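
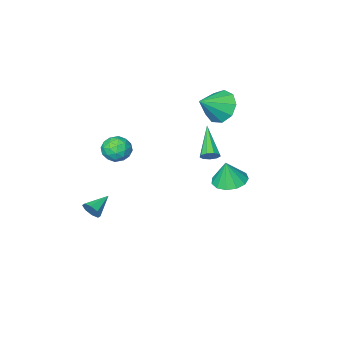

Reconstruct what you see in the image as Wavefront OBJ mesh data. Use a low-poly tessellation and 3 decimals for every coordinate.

v 0.481 -0.994 0.378
v 0.909 -0.964 1.052
v 1.311 -1.856 -0.112
v 1.739 -1.826 0.562
v 1.012 -2.158 0.565
v 0.499 -1.625 0.867
v 1.721 -1.195 0.073
v 1.208 -0.662 0.375
v 1.676 -1.089 0.863
v 1.237 -1.684 1.167
v 0.983 -1.136 -0.227
v 0.544 -1.731 0.077
v 0.622 -0.903 0.758
v 1.598 -1.917 0.182
v 1.17 -2.111 0.184
v 1.422 -2.094 0.58
v 0.381 -1.292 0.649
v 0.633 -1.274 1.046
v 0.693 -1.976 0.759
v 1.587 -1.546 -0.106
v 1.839 -1.528 0.291
v 0.798 -0.726 0.36
v 1.05 -0.709 0.756
v 1.527 -0.844 0.181
v 1.324 -0.959 1.043
v 1.812 -1.466 0.755
v 1.802 -1.095 0.468
v 1.5 -0.782 0.646
v 1.067 -1.309 1.222
v 1.554 -1.816 0.934
v 1.127 -2.01 0.936
v 0.825 -1.697 1.114
v 1.517 -1.382 1.111
v 0.666 -1.004 0.006
v 1.153 -1.511 -0.282
v 1.395 -1.123 -0.174
v 1.093 -0.81 0.004
v 0.408 -1.354 0.185
v 0.896 -1.861 -0.103
v 0.72 -2.038 0.294
v 0.418 -1.725 0.472
v 0.703 -1.438 -0.171
v -3.08 0.318 -0.6
v -2.778 0.464 -0.216
v -3.84 -1.098 0.54
v -3.08 0.638 -0.203
v -3.382 0.661 -0.375
v -3.543 0.524 -0.653
v -3.487 0.29 -0.906
v -3.24 0.069 -1.015
v -2.918 -0.035 -0.931
v -2.672 0.025 -0.691
v -2.616 0.222 -0.409
v -4.575 -1.037 1.69
v -4.017 -0.957 0.828
v -3.285 -0.983 2.53
v -4.195 -0.316 1.061
v -4.551 -0.012 1.588
v -4.918 -0.188 2.163
v -5.124 -0.761 2.517
v -5.074 -1.463 2.484
v -4.79 -1.966 2.08
v -4.405 -2.034 1.493
v -4.1 -1.635 0.999
v 2.604 -1.367 -3.349
v 2.848 -1.572 -2.876
v 1.476 -1.653 -2.891
v 2.753 -1.147 -2.845
v 2.571 -0.851 -3.109
v 2.408 -0.858 -3.514
v 2.36 -1.163 -3.822
v 2.455 -1.588 -3.853
v 2.637 -1.884 -3.589
v 2.8 -1.877 -3.184
v -3.162 1.879 -1.417
v -2.523 2.498 -1.548
v -2.898 1.881 -0.123
v -2.952 2.753 -1.461
v -3.449 2.731 -1.359
v -3.854 2.438 -1.276
v -4.04 1.967 -1.237
v -3.947 1.469 -1.255
v -3.605 1.101 -1.325
v -3.123 0.98 -1.423
v -2.653 1.144 -1.52
v -2.345 1.542 -1.584
v -2.296 2.047 -1.594
f 1 38 17
f 38 12 41
f 17 41 6
f 38 41 17
f 1 17 13
f 17 6 18
f 13 18 2
f 17 18 13
f 1 13 22
f 13 2 23
f 22 23 8
f 13 23 22
f 1 22 34
f 22 8 37
f 34 37 11
f 22 37 34
f 1 34 38
f 34 11 42
f 38 42 12
f 34 42 38
f 2 18 29
f 18 6 32
f 29 32 10
f 18 32 29
f 6 41 19
f 41 12 40
f 19 40 5
f 41 40 19
f 12 42 39
f 42 11 35
f 39 35 3
f 42 35 39
f 11 37 36
f 37 8 24
f 36 24 7
f 37 24 36
f 8 23 28
f 23 2 25
f 28 25 9
f 23 25 28
f 4 30 16
f 30 10 31
f 16 31 5
f 30 31 16
f 4 16 14
f 16 5 15
f 14 15 3
f 16 15 14
f 4 14 21
f 14 3 20
f 21 20 7
f 14 20 21
f 4 21 26
f 21 7 27
f 26 27 9
f 21 27 26
f 4 26 30
f 26 9 33
f 30 33 10
f 26 33 30
f 5 31 19
f 31 10 32
f 19 32 6
f 31 32 19
f 3 15 39
f 15 5 40
f 39 40 12
f 15 40 39
f 7 20 36
f 20 3 35
f 36 35 11
f 20 35 36
f 9 27 28
f 27 7 24
f 28 24 8
f 27 24 28
f 10 33 29
f 33 9 25
f 29 25 2
f 33 25 29
f 44 43 46
f 44 46 45
f 46 43 47
f 46 47 45
f 47 43 48
f 47 48 45
f 48 43 49
f 48 49 45
f 49 43 50
f 49 50 45
f 50 43 51
f 50 51 45
f 51 43 52
f 51 52 45
f 52 43 53
f 52 53 45
f 53 43 44
f 53 44 45
f 55 54 57
f 55 57 56
f 57 54 58
f 57 58 56
f 58 54 59
f 58 59 56
f 59 54 60
f 59 60 56
f 60 54 61
f 60 61 56
f 61 54 62
f 61 62 56
f 62 54 63
f 62 63 56
f 63 54 64
f 63 64 56
f 64 54 55
f 64 55 56
f 66 65 68
f 66 68 67
f 68 65 69
f 68 69 67
f 69 65 70
f 69 70 67
f 70 65 71
f 70 71 67
f 71 65 72
f 71 72 67
f 72 65 73
f 72 73 67
f 73 65 74
f 73 74 67
f 74 65 66
f 74 66 67
f 76 75 78
f 76 78 77
f 78 75 79
f 78 79 77
f 79 75 80
f 79 80 77
f 80 75 81
f 80 81 77
f 81 75 82
f 81 82 77
f 82 75 83
f 82 83 77
f 83 75 84
f 83 84 77
f 84 75 85
f 84 85 77
f 85 75 86
f 85 86 77
f 86 75 87
f 86 87 77
f 87 75 76
f 87 76 77



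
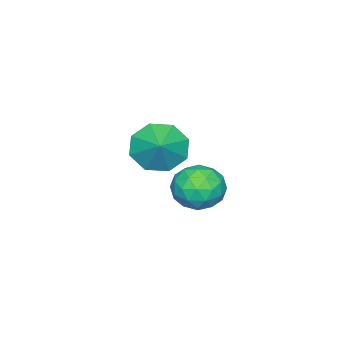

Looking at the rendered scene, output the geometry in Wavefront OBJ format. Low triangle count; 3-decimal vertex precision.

v -1.885 -1.05 -4.307
v -1.171 -1.18 -5.12
v -1.035 -0.47 -3.653
v -1.605 -0.471 -5.186
v -2.203 -0.101 -4.738
v -2.615 -0.287 -4.037
v -2.599 -0.92 -3.494
v -2.166 -1.63 -3.428
v -1.568 -2 -3.876
v -1.156 -1.814 -4.578
v 2.023 3.429 -2.973
v 2.306 3.041 -3.801
v 0.954 2.319 -2.819
v 1.237 1.931 -3.647
v 1.811 1.898 -2.882
v 2.472 2.583 -2.978
v 0.788 2.777 -3.642
v 1.449 3.462 -3.738
v 1.543 2.638 -4.215
v 2.175 2.095 -3.745
v 1.085 3.265 -2.875
v 1.717 2.722 -2.405
v 2.258 3.332 -3.401
v 1.002 2.028 -3.219
v 1.339 2.008 -2.77
v 1.506 1.78 -3.257
v 2.356 3.063 -2.916
v 2.522 2.836 -3.403
v 2.231 2.163 -2.863
v 0.738 2.524 -3.217
v 0.904 2.297 -3.704
v 1.754 3.58 -3.363
v 1.921 3.352 -3.85
v 1.029 3.197 -3.757
v 1.976 2.868 -4.131
v 1.348 2.216 -4.04
v 1.084 2.712 -4.037
v 1.472 3.115 -4.093
v 2.347 2.549 -3.854
v 1.719 1.896 -3.764
v 2.057 1.876 -3.314
v 2.445 2.279 -3.37
v 1.899 2.312 -4.098
v 1.541 3.464 -2.856
v 0.913 2.811 -2.766
v 0.815 3.081 -3.25
v 1.203 3.484 -3.306
v 1.912 3.144 -2.58
v 1.284 2.492 -2.489
v 1.788 2.245 -2.527
v 2.176 2.648 -2.583
v 1.361 3.048 -2.522
f 2 1 4
f 2 4 3
f 4 1 5
f 4 5 3
f 5 1 6
f 5 6 3
f 6 1 7
f 6 7 3
f 7 1 8
f 7 8 3
f 8 1 9
f 8 9 3
f 9 1 10
f 9 10 3
f 10 1 2
f 10 2 3
f 11 48 27
f 48 22 51
f 27 51 16
f 48 51 27
f 11 27 23
f 27 16 28
f 23 28 12
f 27 28 23
f 11 23 32
f 23 12 33
f 32 33 18
f 23 33 32
f 11 32 44
f 32 18 47
f 44 47 21
f 32 47 44
f 11 44 48
f 44 21 52
f 48 52 22
f 44 52 48
f 12 28 39
f 28 16 42
f 39 42 20
f 28 42 39
f 16 51 29
f 51 22 50
f 29 50 15
f 51 50 29
f 22 52 49
f 52 21 45
f 49 45 13
f 52 45 49
f 21 47 46
f 47 18 34
f 46 34 17
f 47 34 46
f 18 33 38
f 33 12 35
f 38 35 19
f 33 35 38
f 14 40 26
f 40 20 41
f 26 41 15
f 40 41 26
f 14 26 24
f 26 15 25
f 24 25 13
f 26 25 24
f 14 24 31
f 24 13 30
f 31 30 17
f 24 30 31
f 14 31 36
f 31 17 37
f 36 37 19
f 31 37 36
f 14 36 40
f 36 19 43
f 40 43 20
f 36 43 40
f 15 41 29
f 41 20 42
f 29 42 16
f 41 42 29
f 13 25 49
f 25 15 50
f 49 50 22
f 25 50 49
f 17 30 46
f 30 13 45
f 46 45 21
f 30 45 46
f 19 37 38
f 37 17 34
f 38 34 18
f 37 34 38
f 20 43 39
f 43 19 35
f 39 35 12
f 43 35 39



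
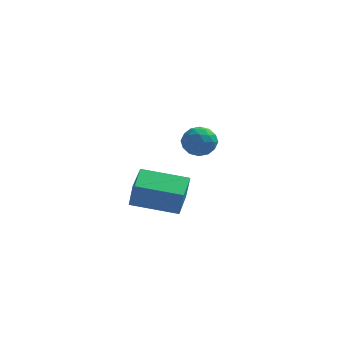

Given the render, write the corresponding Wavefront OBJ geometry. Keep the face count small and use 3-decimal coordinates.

v 2.711 3.016 -1.742
v 3.577 3.123 -1.748
v 2.823 2.177 -0.612
v 3.689 2.284 -0.618
v 3.168 2.952 -0.408
v 3.099 3.471 -1.106
v 3.301 1.829 -1.254
v 3.232 2.348 -1.952
v 3.942 2.39 -1.447
v 3.86 3.083 -0.923
v 2.54 2.217 -1.437
v 2.458 2.91 -0.913
v 3.134 3.143 -1.844
v 3.266 2.157 -0.516
v 2.96 2.549 -0.392
v 3.469 2.612 -0.396
v 2.853 3.347 -1.467
v 3.362 3.41 -1.47
v 3.122 3.31 -0.682
v 3.038 1.89 -0.89
v 3.547 1.953 -0.893
v 2.931 2.688 -1.964
v 3.44 2.751 -1.968
v 3.278 1.99 -1.678
v 3.858 2.775 -1.671
v 3.923 2.282 -1.006
v 3.695 2.015 -1.38
v 3.655 2.32 -1.791
v 3.809 3.183 -1.363
v 3.875 2.69 -0.699
v 3.569 3.082 -0.575
v 3.528 3.387 -0.986
v 4.024 2.752 -1.186
v 2.525 2.61 -1.661
v 2.591 2.117 -0.997
v 2.872 1.913 -1.374
v 2.831 2.218 -1.785
v 2.477 3.018 -1.354
v 2.542 2.525 -0.689
v 2.745 2.98 -0.569
v 2.705 3.285 -0.98
v 2.376 2.548 -1.174
v 1.351 -3.46 -2.253
v 1.579 -3.71 -1.008
v 1.354 -1.999 -1.96
v 1.583 -2.249 -0.715
v 3.457 -3.391 -2.625
v 3.686 -3.641 -1.38
v 3.461 -1.93 -2.332
v 3.689 -2.18 -1.087
f 1 38 17
f 38 12 41
f 17 41 6
f 38 41 17
f 1 17 13
f 17 6 18
f 13 18 2
f 17 18 13
f 1 13 22
f 13 2 23
f 22 23 8
f 13 23 22
f 1 22 34
f 22 8 37
f 34 37 11
f 22 37 34
f 1 34 38
f 34 11 42
f 38 42 12
f 34 42 38
f 2 18 29
f 18 6 32
f 29 32 10
f 18 32 29
f 6 41 19
f 41 12 40
f 19 40 5
f 41 40 19
f 12 42 39
f 42 11 35
f 39 35 3
f 42 35 39
f 11 37 36
f 37 8 24
f 36 24 7
f 37 24 36
f 8 23 28
f 23 2 25
f 28 25 9
f 23 25 28
f 4 30 16
f 30 10 31
f 16 31 5
f 30 31 16
f 4 16 14
f 16 5 15
f 14 15 3
f 16 15 14
f 4 14 21
f 14 3 20
f 21 20 7
f 14 20 21
f 4 21 26
f 21 7 27
f 26 27 9
f 21 27 26
f 4 26 30
f 26 9 33
f 30 33 10
f 26 33 30
f 5 31 19
f 31 10 32
f 19 32 6
f 31 32 19
f 3 15 39
f 15 5 40
f 39 40 12
f 15 40 39
f 7 20 36
f 20 3 35
f 36 35 11
f 20 35 36
f 9 27 28
f 27 7 24
f 28 24 8
f 27 24 28
f 10 33 29
f 33 9 25
f 29 25 2
f 33 25 29
f 44 46 43
f 47 44 43
f 43 46 45
f 45 47 43
f 44 50 46
f 48 44 47
f 48 50 44
f 46 50 45
f 49 47 45
f 45 50 49
f 49 48 47
f 50 48 49



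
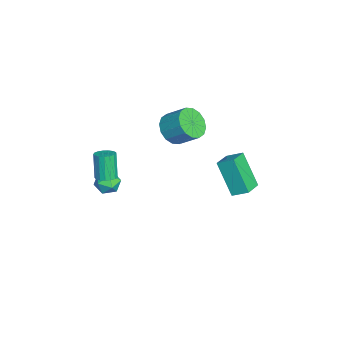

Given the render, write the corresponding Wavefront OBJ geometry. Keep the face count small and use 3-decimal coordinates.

v 3.73 -2.453 -0.607
v 4.224 -2.472 -0.414
v 3.723 -2.526 0.86
v 3.23 -2.507 0.667
v 4.172 -2.224 -0.424
v 3.671 -2.277 0.85
v 4.019 -2.028 -0.476
v 3.518 -2.082 0.798
v 3.8 -1.93 -0.558
v 3.299 -1.984 0.716
v 3.565 -1.952 -0.651
v 3.064 -2.005 0.623
v 3.368 -2.088 -0.734
v 2.867 -2.142 0.54
v 3.254 -2.308 -0.788
v 2.753 -2.362 0.486
v 3.249 -2.562 -0.801
v 2.748 -2.615 0.473
v 3.355 -2.79 -0.769
v 2.854 -2.844 0.505
v 3.546 -2.941 -0.7
v 3.045 -2.995 0.574
v 3.78 -2.981 -0.61
v 3.279 -3.034 0.664
v 4.003 -2.899 -0.519
v 3.502 -2.953 0.755
v 4.163 -2.716 -0.448
v 3.662 -2.769 0.826
v -0.838 0.584 -0.933
v 0.013 0.239 -0.994
v 0.449 1.171 -0.167
v -0.402 1.516 -0.107
v -0.015 0.562 -1.343
v 0.422 1.494 -0.516
v -0.263 0.891 -1.583
v 0.174 1.822 -0.756
v -0.665 1.137 -1.648
v -0.229 2.069 -0.821
v -1.114 1.236 -1.522
v -0.677 2.167 -0.695
v -1.488 1.159 -1.238
v -1.052 2.091 -0.411
v -1.689 0.929 -0.873
v -1.253 1.861 -0.046
v -1.662 0.606 -0.524
v -1.225 1.538 0.303
v -1.414 0.278 -0.284
v -0.977 1.209 0.543
v -1.011 0.031 -0.219
v -0.575 0.963 0.608
v -0.563 -0.067 -0.345
v -0.126 0.864 0.482
v -0.188 0.009 -0.629
v 0.248 0.941 0.198
v 0.726 -2.116 -4.337
v 1.088 -2.312 -3.739
v -0.168 -2.808 -4.021
v 0.194 -3.004 -3.423
v -0.059 -2.327 -3.489
v 0.494 -1.899 -3.685
v 0.426 -3.221 -4.075
v 0.979 -2.793 -4.271
v 0.903 -2.994 -3.578
v 0.603 -2.442 -3.215
v 0.317 -2.678 -4.545
v 0.017 -2.126 -4.182
v -0.028 2.686 -2.829
v 0.217 3.479 -2.366
v -1.03 3.18 -3.143
v -0.784 3.972 -2.681
v 0.864 3.408 -4.539
v 1.11 4.2 -4.077
v -0.137 3.901 -4.854
v 0.108 4.694 -4.391
f 2 1 5
f 2 5 3
f 3 5 6
f 3 6 4
f 5 1 7
f 5 7 6
f 6 7 8
f 6 8 4
f 7 1 9
f 7 9 8
f 8 9 10
f 8 10 4
f 9 1 11
f 9 11 10
f 10 11 12
f 10 12 4
f 11 1 13
f 11 13 12
f 12 13 14
f 12 14 4
f 13 1 15
f 13 15 14
f 14 15 16
f 14 16 4
f 15 1 17
f 15 17 16
f 16 17 18
f 16 18 4
f 17 1 19
f 17 19 18
f 18 19 20
f 18 20 4
f 19 1 21
f 19 21 20
f 20 21 22
f 20 22 4
f 21 1 23
f 21 23 22
f 22 23 24
f 22 24 4
f 23 1 25
f 23 25 24
f 24 25 26
f 24 26 4
f 25 1 27
f 25 27 26
f 26 27 28
f 26 28 4
f 27 1 2
f 27 2 28
f 28 2 3
f 28 3 4
f 30 29 33
f 30 33 31
f 31 33 34
f 31 34 32
f 33 29 35
f 33 35 34
f 34 35 36
f 34 36 32
f 35 29 37
f 35 37 36
f 36 37 38
f 36 38 32
f 37 29 39
f 37 39 38
f 38 39 40
f 38 40 32
f 39 29 41
f 39 41 40
f 40 41 42
f 40 42 32
f 41 29 43
f 41 43 42
f 42 43 44
f 42 44 32
f 43 29 45
f 43 45 44
f 44 45 46
f 44 46 32
f 45 29 47
f 45 47 46
f 46 47 48
f 46 48 32
f 47 29 49
f 47 49 48
f 48 49 50
f 48 50 32
f 49 29 51
f 49 51 50
f 50 51 52
f 50 52 32
f 51 29 53
f 51 53 52
f 52 53 54
f 52 54 32
f 53 29 30
f 53 30 54
f 54 30 31
f 54 31 32
f 55 66 60
f 55 60 56
f 55 56 62
f 55 62 65
f 55 65 66
f 56 60 64
f 60 66 59
f 66 65 57
f 65 62 61
f 62 56 63
f 58 64 59
f 58 59 57
f 58 57 61
f 58 61 63
f 58 63 64
f 59 64 60
f 57 59 66
f 61 57 65
f 63 61 62
f 64 63 56
f 68 70 67
f 71 68 67
f 67 70 69
f 69 71 67
f 68 74 70
f 72 68 71
f 72 74 68
f 70 74 69
f 73 71 69
f 69 74 73
f 73 72 71
f 74 72 73



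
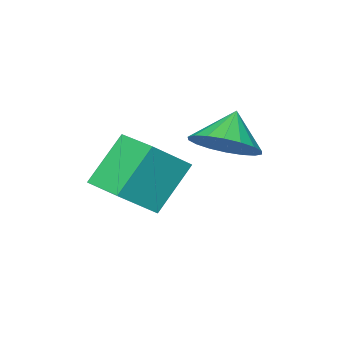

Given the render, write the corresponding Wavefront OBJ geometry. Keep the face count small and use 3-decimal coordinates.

v 3.13 3.636 -1.039
v 3.971 3.348 -0.5
v 2.39 3.304 -0.061
v 3.923 3.793 -0.385
v 3.718 4.208 -0.399
v 3.396 4.509 -0.541
v 3.022 4.638 -0.781
v 2.669 4.567 -1.072
v 2.407 4.313 -1.356
v 2.289 3.924 -1.578
v 2.337 3.478 -1.693
v 2.542 3.064 -1.678
v 2.864 2.762 -1.537
v 3.238 2.634 -1.297
v 3.591 2.704 -1.006
v 3.853 2.959 -0.721
v 3.744 0.322 -4.14
v 2.515 0.372 -2.627
v 3.927 1.828 -4.042
v 2.698 1.878 -2.529
v 5.002 0.102 -3.111
v 3.773 0.152 -1.598
v 5.185 1.608 -3.013
v 3.956 1.658 -1.5
f 2 1 4
f 2 4 3
f 4 1 5
f 4 5 3
f 5 1 6
f 5 6 3
f 6 1 7
f 6 7 3
f 7 1 8
f 7 8 3
f 8 1 9
f 8 9 3
f 9 1 10
f 9 10 3
f 10 1 11
f 10 11 3
f 11 1 12
f 11 12 3
f 12 1 13
f 12 13 3
f 13 1 14
f 13 14 3
f 14 1 15
f 14 15 3
f 15 1 16
f 15 16 3
f 16 1 2
f 16 2 3
f 18 20 17
f 21 18 17
f 17 20 19
f 19 21 17
f 18 24 20
f 22 18 21
f 22 24 18
f 20 24 19
f 23 21 19
f 19 24 23
f 23 22 21
f 24 22 23



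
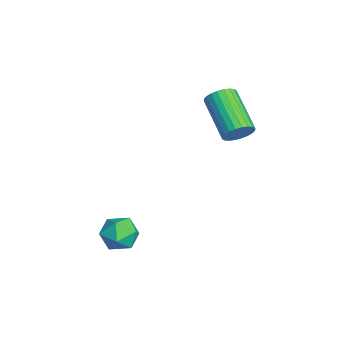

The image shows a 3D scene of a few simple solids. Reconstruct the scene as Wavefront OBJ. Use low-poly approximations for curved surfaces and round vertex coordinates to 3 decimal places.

v -2.263 3.455 -0.836
v -1.926 3.283 -0.37
v -3.44 2.892 0.581
v -3.777 3.065 0.116
v -1.956 3.511 -0.324
v -3.469 3.12 0.628
v -2.032 3.73 -0.355
v -3.545 3.339 0.597
v -2.143 3.907 -0.46
v -3.657 3.516 0.492
v -2.273 4.016 -0.621
v -3.787 3.625 0.33
v -2.402 4.039 -0.816
v -3.915 3.648 0.136
v -2.509 3.973 -1.013
v -4.022 3.582 -0.062
v -2.579 3.829 -1.184
v -4.092 3.438 -0.232
v -2.6 3.628 -1.301
v -4.114 3.237 -0.35
v -2.571 3.4 -1.348
v -4.084 3.009 -0.396
v -2.495 3.181 -1.317
v -4.008 2.79 -0.365
v -2.383 3.004 -1.212
v -3.897 2.613 -0.26
v -2.253 2.895 -1.05
v -3.767 2.504 -0.099
v -2.125 2.872 -0.856
v -3.638 2.481 0.096
v -2.018 2.938 -0.658
v -3.531 2.547 0.293
v -1.948 3.082 -0.488
v -3.461 2.691 0.464
v -0.203 -0.496 -3.201
v 0.517 -0.378 -3.359
v -0.237 -1.382 -4.021
v 0.483 -1.264 -4.179
v 0.288 -1.553 -3.519
v 0.309 -1.005 -3.012
v -0.029 -0.755 -4.368
v -0.008 -0.207 -3.861
v 0.624 -0.538 -4.08
v 0.821 -1.031 -3.555
v -0.541 -0.729 -3.825
v -0.344 -1.222 -3.3
f 2 1 5
f 2 5 3
f 3 5 6
f 3 6 4
f 5 1 7
f 5 7 6
f 6 7 8
f 6 8 4
f 7 1 9
f 7 9 8
f 8 9 10
f 8 10 4
f 9 1 11
f 9 11 10
f 10 11 12
f 10 12 4
f 11 1 13
f 11 13 12
f 12 13 14
f 12 14 4
f 13 1 15
f 13 15 14
f 14 15 16
f 14 16 4
f 15 1 17
f 15 17 16
f 16 17 18
f 16 18 4
f 17 1 19
f 17 19 18
f 18 19 20
f 18 20 4
f 19 1 21
f 19 21 20
f 20 21 22
f 20 22 4
f 21 1 23
f 21 23 22
f 22 23 24
f 22 24 4
f 23 1 25
f 23 25 24
f 24 25 26
f 24 26 4
f 25 1 27
f 25 27 26
f 26 27 28
f 26 28 4
f 27 1 29
f 27 29 28
f 28 29 30
f 28 30 4
f 29 1 31
f 29 31 30
f 30 31 32
f 30 32 4
f 31 1 33
f 31 33 32
f 32 33 34
f 32 34 4
f 33 1 2
f 33 2 34
f 34 2 3
f 34 3 4
f 35 46 40
f 35 40 36
f 35 36 42
f 35 42 45
f 35 45 46
f 36 40 44
f 40 46 39
f 46 45 37
f 45 42 41
f 42 36 43
f 38 44 39
f 38 39 37
f 38 37 41
f 38 41 43
f 38 43 44
f 39 44 40
f 37 39 46
f 41 37 45
f 43 41 42
f 44 43 36



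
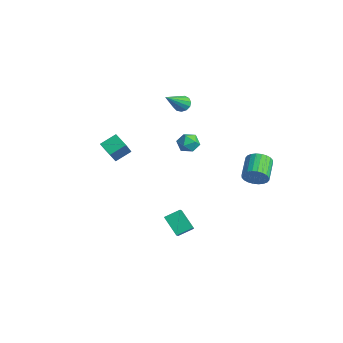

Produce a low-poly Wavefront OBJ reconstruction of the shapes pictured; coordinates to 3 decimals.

v -3.848 2.949 1.656
v -3.521 2.737 1.268
v -3.172 1.531 3.004
v -3.354 2.954 1.414
v -3.344 3.17 1.636
v -3.495 3.315 1.864
v -3.757 3.345 2.027
v -4.048 3.249 2.071
v -4.276 3.057 1.984
v -4.367 2.832 1.793
v -4.294 2.643 1.558
v -4.079 2.552 1.354
v -3.791 2.587 1.246
v 3.134 3.28 -0.193
v 3.563 3.448 0.374
v 2.595 4.287 0.859
v 2.166 4.12 0.293
v 3.64 3.646 0.185
v 2.673 4.486 0.67
v 3.641 3.789 -0.062
v 2.673 4.629 0.423
v 3.564 3.854 -0.328
v 2.596 4.694 0.157
v 3.422 3.832 -0.574
v 2.454 4.672 -0.089
v 3.236 3.726 -0.761
v 2.268 4.566 -0.276
v 3.034 3.552 -0.863
v 2.066 4.392 -0.378
v 2.848 3.337 -0.862
v 1.88 4.176 -0.377
v 2.705 3.113 -0.759
v 1.737 3.952 -0.274
v 2.627 2.914 -0.57
v 1.66 3.754 -0.085
v 2.627 2.771 -0.323
v 1.659 3.611 0.162
v 2.704 2.706 -0.057
v 1.736 3.546 0.428
v 2.846 2.728 0.189
v 1.878 3.568 0.674
v 3.032 2.834 0.376
v 2.064 3.674 0.861
v 3.234 3.008 0.478
v 2.266 3.848 0.963
v 3.42 3.224 0.477
v 2.452 4.063 0.962
v 0.011 -0.259 -4.073
v 0.215 0.589 -3.671
v 1 -0.083 -4.945
v 1.203 0.764 -4.544
v 0.837 -0.844 -3.256
v 1.04 0.003 -2.855
v 1.825 -0.669 -4.129
v 2.029 0.179 -3.727
v -1.467 -2.423 0.297
v -2.2 -2.606 0.748
v -1.39 -1.53 0.783
v -2.123 -1.712 1.234
v -0.277 -3.368 1.846
v -1.01 -3.55 2.297
v -0.2 -2.474 2.332
v -0.933 -2.657 2.783
v 2.644 0.242 3.126
v 2.872 -0.153 3.592
v 1.848 -0.427 2.948
v 2.076 -0.822 3.414
v 1.821 -0.244 3.573
v 2.313 0.17 3.683
v 2.407 -0.75 2.857
v 2.899 -0.336 2.967
v 2.726 -0.766 3.426
v 2.363 -0.453 3.868
v 2.357 -0.127 2.672
v 1.994 0.186 3.114
f 2 1 4
f 2 4 3
f 4 1 5
f 4 5 3
f 5 1 6
f 5 6 3
f 6 1 7
f 6 7 3
f 7 1 8
f 7 8 3
f 8 1 9
f 8 9 3
f 9 1 10
f 9 10 3
f 10 1 11
f 10 11 3
f 11 1 12
f 11 12 3
f 12 1 13
f 12 13 3
f 13 1 2
f 13 2 3
f 15 14 18
f 15 18 16
f 16 18 19
f 16 19 17
f 18 14 20
f 18 20 19
f 19 20 21
f 19 21 17
f 20 14 22
f 20 22 21
f 21 22 23
f 21 23 17
f 22 14 24
f 22 24 23
f 23 24 25
f 23 25 17
f 24 14 26
f 24 26 25
f 25 26 27
f 25 27 17
f 26 14 28
f 26 28 27
f 27 28 29
f 27 29 17
f 28 14 30
f 28 30 29
f 29 30 31
f 29 31 17
f 30 14 32
f 30 32 31
f 31 32 33
f 31 33 17
f 32 14 34
f 32 34 33
f 33 34 35
f 33 35 17
f 34 14 36
f 34 36 35
f 35 36 37
f 35 37 17
f 36 14 38
f 36 38 37
f 37 38 39
f 37 39 17
f 38 14 40
f 38 40 39
f 39 40 41
f 39 41 17
f 40 14 42
f 40 42 41
f 41 42 43
f 41 43 17
f 42 14 44
f 42 44 43
f 43 44 45
f 43 45 17
f 44 14 46
f 44 46 45
f 45 46 47
f 45 47 17
f 46 14 15
f 46 15 47
f 47 15 16
f 47 16 17
f 49 51 48
f 52 49 48
f 48 51 50
f 50 52 48
f 49 55 51
f 53 49 52
f 53 55 49
f 51 55 50
f 54 52 50
f 50 55 54
f 54 53 52
f 55 53 54
f 57 59 56
f 60 57 56
f 56 59 58
f 58 60 56
f 57 63 59
f 61 57 60
f 61 63 57
f 59 63 58
f 62 60 58
f 58 63 62
f 62 61 60
f 63 61 62
f 64 75 69
f 64 69 65
f 64 65 71
f 64 71 74
f 64 74 75
f 65 69 73
f 69 75 68
f 75 74 66
f 74 71 70
f 71 65 72
f 67 73 68
f 67 68 66
f 67 66 70
f 67 70 72
f 67 72 73
f 68 73 69
f 66 68 75
f 70 66 74
f 72 70 71
f 73 72 65



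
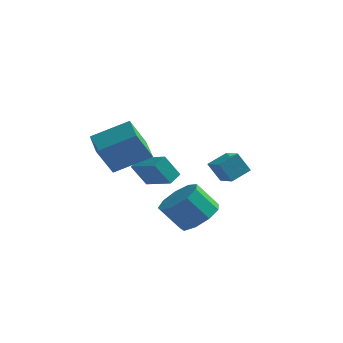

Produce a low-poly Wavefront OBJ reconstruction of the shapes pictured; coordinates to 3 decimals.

v -1.435 2.073 -4.064
v -2.047 1.71 -2.893
v -1.216 2.768 -3.734
v -1.828 2.405 -2.563
v -0.012 1.375 -3.537
v -0.624 1.012 -2.366
v 0.207 2.07 -3.207
v -0.405 1.707 -2.036
v 2.726 -1.72 -0.778
v 3.478 -2.472 -0.425
v 3.312 -0.934 -0.349
v 4.063 -1.686 0.004
v 3.277 -1.614 -1.724
v 4.028 -2.366 -1.371
v 3.862 -0.828 -1.295
v 4.614 -1.58 -0.942
v -1.963 -2.759 -0.25
v -0.38 -2.032 0.626
v -2.712 -1.575 0.123
v -1.129 -0.848 0.999
v -1.491 -1.992 -1.739
v 0.092 -1.265 -0.863
v -2.24 -0.808 -1.366
v -0.657 -0.081 -0.49
v 2.749 -2.808 -3.503
v 3.418 -3.572 -3.166
v 2.521 -3.836 -1.981
v 1.851 -3.072 -2.317
v 3.609 -2.927 -2.878
v 2.712 -3.191 -1.692
v 3.397 -2.226 -2.882
v 2.5 -2.49 -1.697
v 2.882 -1.798 -3.177
v 1.985 -2.062 -1.991
v 2.304 -1.842 -3.624
v 1.407 -2.106 -2.438
v 1.935 -2.338 -4.014
v 1.037 -2.603 -2.829
v 1.946 -3.054 -4.165
v 1.048 -3.319 -2.98
v 2.332 -3.655 -4.007
v 1.435 -3.919 -2.821
v 2.914 -3.859 -3.612
v 2.017 -4.124 -2.426
f 2 4 1
f 5 2 1
f 1 4 3
f 3 5 1
f 2 8 4
f 6 2 5
f 6 8 2
f 4 8 3
f 7 5 3
f 3 8 7
f 7 6 5
f 8 6 7
f 10 12 9
f 13 10 9
f 9 12 11
f 11 13 9
f 10 16 12
f 14 10 13
f 14 16 10
f 12 16 11
f 15 13 11
f 11 16 15
f 15 14 13
f 16 14 15
f 18 20 17
f 21 18 17
f 17 20 19
f 19 21 17
f 18 24 20
f 22 18 21
f 22 24 18
f 20 24 19
f 23 21 19
f 19 24 23
f 23 22 21
f 24 22 23
f 26 25 29
f 26 29 27
f 27 29 30
f 27 30 28
f 29 25 31
f 29 31 30
f 30 31 32
f 30 32 28
f 31 25 33
f 31 33 32
f 32 33 34
f 32 34 28
f 33 25 35
f 33 35 34
f 34 35 36
f 34 36 28
f 35 25 37
f 35 37 36
f 36 37 38
f 36 38 28
f 37 25 39
f 37 39 38
f 38 39 40
f 38 40 28
f 39 25 41
f 39 41 40
f 40 41 42
f 40 42 28
f 41 25 43
f 41 43 42
f 42 43 44
f 42 44 28
f 43 25 26
f 43 26 44
f 44 26 27
f 44 27 28



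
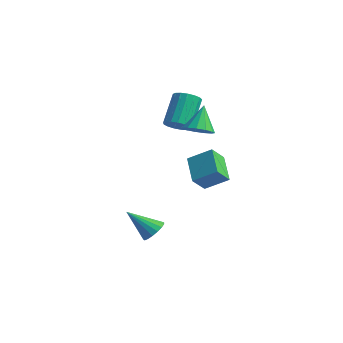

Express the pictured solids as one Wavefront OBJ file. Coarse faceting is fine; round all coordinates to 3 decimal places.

v 0.857 1.692 2.481
v 1.411 1.119 2.942
v 0.403 2.488 4.019
v 1.7 1.531 2.814
v 1.721 1.993 2.581
v 1.468 2.36 2.316
v 1.021 2.515 2.104
v 0.522 2.408 2.011
v 0.13 2.074 2.068
v -0.032 1.619 2.256
v 0.089 1.187 2.516
v 0.454 0.915 2.764
v 0.947 0.89 2.923
v 0.537 1.212 0.404
v 1.583 2.064 1.207
v 0.453 2.134 -0.466
v 1.499 2.986 0.338
v 1.941 0.414 -0.578
v 2.987 1.266 0.226
v 1.857 1.336 -1.447
v 2.903 2.188 -0.644
v 0.911 -1.378 -4.202
v 1.593 -1.662 -3.87
v -0.171 -2.382 -2.838
v 1.528 -1.332 -3.679
v 1.321 -1.011 -3.607
v 1.02 -0.775 -3.672
v 0.695 -0.677 -3.858
v 0.419 -0.74 -4.123
v 0.255 -0.948 -4.406
v 0.242 -1.255 -4.642
v 0.383 -1.59 -4.778
v 0.644 -1.877 -4.781
v 0.966 -2.049 -4.652
v 1.276 -2.067 -4.42
v 1.502 -1.928 -4.138
v -1.343 2.083 2.044
v -0.604 1.986 2.409
v -1.278 3.219 4.102
v -2.017 3.317 3.736
v -0.558 2.313 2.189
v -1.233 3.547 3.881
v -0.693 2.588 1.935
v -1.367 3.821 3.627
v -0.976 2.747 1.706
v -1.65 3.98 3.399
v -1.343 2.754 1.555
v -2.018 3.987 3.247
v -1.71 2.607 1.515
v -2.385 3.841 3.208
v -1.993 2.341 1.597
v -2.668 3.574 3.289
v -2.127 2.015 1.781
v -2.802 3.248 3.473
v -2.081 1.705 2.025
v -2.756 2.939 3.717
v -1.866 1.482 2.274
v -2.541 2.715 3.966
v -1.531 1.396 2.47
v -2.206 2.63 4.162
v -1.153 1.468 2.568
v -1.828 2.702 4.26
v -0.819 1.681 2.546
v -1.493 2.914 4.238
f 2 1 4
f 2 4 3
f 4 1 5
f 4 5 3
f 5 1 6
f 5 6 3
f 6 1 7
f 6 7 3
f 7 1 8
f 7 8 3
f 8 1 9
f 8 9 3
f 9 1 10
f 9 10 3
f 10 1 11
f 10 11 3
f 11 1 12
f 11 12 3
f 12 1 13
f 12 13 3
f 13 1 2
f 13 2 3
f 15 17 14
f 18 15 14
f 14 17 16
f 16 18 14
f 15 21 17
f 19 15 18
f 19 21 15
f 17 21 16
f 20 18 16
f 16 21 20
f 20 19 18
f 21 19 20
f 23 22 25
f 23 25 24
f 25 22 26
f 25 26 24
f 26 22 27
f 26 27 24
f 27 22 28
f 27 28 24
f 28 22 29
f 28 29 24
f 29 22 30
f 29 30 24
f 30 22 31
f 30 31 24
f 31 22 32
f 31 32 24
f 32 22 33
f 32 33 24
f 33 22 34
f 33 34 24
f 34 22 35
f 34 35 24
f 35 22 36
f 35 36 24
f 36 22 23
f 36 23 24
f 38 37 41
f 38 41 39
f 39 41 42
f 39 42 40
f 41 37 43
f 41 43 42
f 42 43 44
f 42 44 40
f 43 37 45
f 43 45 44
f 44 45 46
f 44 46 40
f 45 37 47
f 45 47 46
f 46 47 48
f 46 48 40
f 47 37 49
f 47 49 48
f 48 49 50
f 48 50 40
f 49 37 51
f 49 51 50
f 50 51 52
f 50 52 40
f 51 37 53
f 51 53 52
f 52 53 54
f 52 54 40
f 53 37 55
f 53 55 54
f 54 55 56
f 54 56 40
f 55 37 57
f 55 57 56
f 56 57 58
f 56 58 40
f 57 37 59
f 57 59 58
f 58 59 60
f 58 60 40
f 59 37 61
f 59 61 60
f 60 61 62
f 60 62 40
f 61 37 63
f 61 63 62
f 62 63 64
f 62 64 40
f 63 37 38
f 63 38 64
f 64 38 39
f 64 39 40



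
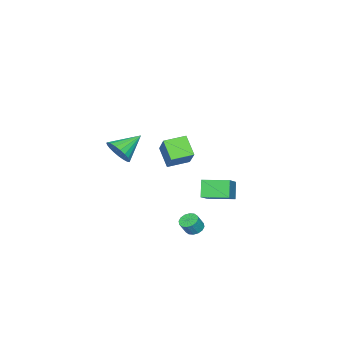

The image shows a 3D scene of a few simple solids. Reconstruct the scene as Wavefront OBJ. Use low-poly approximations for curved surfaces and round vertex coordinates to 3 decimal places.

v 4.451 -1.871 3.511
v 4.985 -1.062 3.795
v 2.949 -1.209 4.449
v 4.816 -0.933 3.433
v 4.584 -0.965 3.084
v 4.328 -1.154 2.81
v 4.094 -1.467 2.656
v 3.922 -1.85 2.65
v 3.841 -2.237 2.794
v 3.865 -2.56 3.061
v 3.991 -2.764 3.405
v 4.196 -2.814 3.769
v 4.445 -2.7 4.087
v 4.695 -2.444 4.306
v 4.903 -2.088 4.387
v 5.032 -1.695 4.317
v 5.061 -1.332 4.108
v -2.034 0.582 -1.38
v -0.325 1.094 -0.273
v -2.634 2.251 -1.226
v -0.925 2.763 -0.119
v -1.395 0.917 -2.521
v 0.314 1.429 -1.414
v -1.995 2.586 -2.367
v -0.286 3.098 -1.26
v 1.965 1.981 -3.134
v 2.358 2.469 -3.265
v 2.847 2.307 -2.396
v 2.455 1.819 -2.266
v 2.106 2.604 -3.098
v 2.595 2.442 -2.229
v 1.816 2.572 -2.94
v 2.305 2.41 -2.072
v 1.567 2.382 -2.835
v 2.056 2.22 -1.966
v 1.423 2.084 -2.81
v 1.913 1.922 -1.941
v 1.426 1.759 -2.872
v 1.915 1.597 -2.003
v 1.573 1.493 -3.004
v 2.062 1.331 -2.135
v 1.825 1.358 -3.171
v 2.314 1.196 -2.302
v 2.115 1.39 -3.328
v 2.604 1.228 -2.46
v 2.364 1.58 -3.434
v 2.853 1.418 -2.565
v 2.507 1.878 -3.459
v 2.997 1.716 -2.59
v 2.505 2.203 -3.397
v 2.994 2.041 -2.528
v -3.528 -3.318 -1.833
v -4.153 -4.286 -0.653
v -4.68 -2.305 -1.612
v -5.305 -3.273 -0.431
v -2.315 -2.267 -0.329
v -2.94 -3.235 0.852
v -3.467 -1.254 -0.107
v -4.092 -2.222 1.073
f 2 1 4
f 2 4 3
f 4 1 5
f 4 5 3
f 5 1 6
f 5 6 3
f 6 1 7
f 6 7 3
f 7 1 8
f 7 8 3
f 8 1 9
f 8 9 3
f 9 1 10
f 9 10 3
f 10 1 11
f 10 11 3
f 11 1 12
f 11 12 3
f 12 1 13
f 12 13 3
f 13 1 14
f 13 14 3
f 14 1 15
f 14 15 3
f 15 1 16
f 15 16 3
f 16 1 17
f 16 17 3
f 17 1 2
f 17 2 3
f 19 21 18
f 22 19 18
f 18 21 20
f 20 22 18
f 19 25 21
f 23 19 22
f 23 25 19
f 21 25 20
f 24 22 20
f 20 25 24
f 24 23 22
f 25 23 24
f 27 26 30
f 27 30 28
f 28 30 31
f 28 31 29
f 30 26 32
f 30 32 31
f 31 32 33
f 31 33 29
f 32 26 34
f 32 34 33
f 33 34 35
f 33 35 29
f 34 26 36
f 34 36 35
f 35 36 37
f 35 37 29
f 36 26 38
f 36 38 37
f 37 38 39
f 37 39 29
f 38 26 40
f 38 40 39
f 39 40 41
f 39 41 29
f 40 26 42
f 40 42 41
f 41 42 43
f 41 43 29
f 42 26 44
f 42 44 43
f 43 44 45
f 43 45 29
f 44 26 46
f 44 46 45
f 45 46 47
f 45 47 29
f 46 26 48
f 46 48 47
f 47 48 49
f 47 49 29
f 48 26 50
f 48 50 49
f 49 50 51
f 49 51 29
f 50 26 27
f 50 27 51
f 51 27 28
f 51 28 29
f 53 55 52
f 56 53 52
f 52 55 54
f 54 56 52
f 53 59 55
f 57 53 56
f 57 59 53
f 55 59 54
f 58 56 54
f 54 59 58
f 58 57 56
f 59 57 58



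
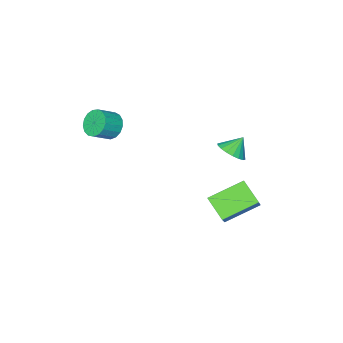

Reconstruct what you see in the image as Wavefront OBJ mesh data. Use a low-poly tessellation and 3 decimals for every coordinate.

v -0.681 1.341 1.386
v -0.193 1.957 1.71
v -1.379 1.459 2.214
v -0.429 2.147 1.484
v -0.715 2.178 1.238
v -0.995 2.043 1.022
v -1.212 1.769 0.878
v -1.324 1.41 0.834
v -1.309 1.038 0.9
v -1.169 0.726 1.062
v -0.933 0.535 1.288
v -0.647 0.505 1.533
v -0.367 0.64 1.749
v -0.15 0.914 1.893
v -0.038 1.272 1.937
v -0.053 1.645 1.871
v -1.466 2.761 -2.447
v -1.566 1.533 -1.591
v -0.383 3.743 -0.911
v -0.483 2.515 -0.056
v 0.343 2.045 -3.264
v 0.243 0.817 -2.409
v 1.426 3.027 -1.729
v 1.326 1.799 -0.873
v 2.897 -3.796 2.166
v 3.3 -4.116 1.501
v 4.285 -4.265 2.17
v 3.883 -3.944 2.834
v 3.375 -3.721 1.479
v 4.36 -3.87 2.147
v 3.341 -3.344 1.613
v 4.326 -3.493 2.282
v 3.205 -3.07 1.874
v 4.19 -3.219 2.543
v 2.998 -2.963 2.202
v 3.984 -3.111 2.871
v 2.769 -3.046 2.522
v 3.754 -3.194 3.19
v 2.569 -3.301 2.76
v 3.554 -3.449 3.428
v 2.444 -3.669 2.862
v 3.43 -3.818 3.53
v 2.423 -4.066 2.804
v 3.409 -4.215 3.473
v 2.511 -4.402 2.6
v 3.496 -4.55 3.269
v 2.687 -4.598 2.297
v 3.672 -4.747 2.966
v 2.911 -4.611 1.964
v 3.897 -4.76 2.632
v 3.133 -4.437 1.677
v 4.118 -4.585 2.345
f 2 1 4
f 2 4 3
f 4 1 5
f 4 5 3
f 5 1 6
f 5 6 3
f 6 1 7
f 6 7 3
f 7 1 8
f 7 8 3
f 8 1 9
f 8 9 3
f 9 1 10
f 9 10 3
f 10 1 11
f 10 11 3
f 11 1 12
f 11 12 3
f 12 1 13
f 12 13 3
f 13 1 14
f 13 14 3
f 14 1 15
f 14 15 3
f 15 1 16
f 15 16 3
f 16 1 2
f 16 2 3
f 18 20 17
f 21 18 17
f 17 20 19
f 19 21 17
f 18 24 20
f 22 18 21
f 22 24 18
f 20 24 19
f 23 21 19
f 19 24 23
f 23 22 21
f 24 22 23
f 26 25 29
f 26 29 27
f 27 29 30
f 27 30 28
f 29 25 31
f 29 31 30
f 30 31 32
f 30 32 28
f 31 25 33
f 31 33 32
f 32 33 34
f 32 34 28
f 33 25 35
f 33 35 34
f 34 35 36
f 34 36 28
f 35 25 37
f 35 37 36
f 36 37 38
f 36 38 28
f 37 25 39
f 37 39 38
f 38 39 40
f 38 40 28
f 39 25 41
f 39 41 40
f 40 41 42
f 40 42 28
f 41 25 43
f 41 43 42
f 42 43 44
f 42 44 28
f 43 25 45
f 43 45 44
f 44 45 46
f 44 46 28
f 45 25 47
f 45 47 46
f 46 47 48
f 46 48 28
f 47 25 49
f 47 49 48
f 48 49 50
f 48 50 28
f 49 25 51
f 49 51 50
f 50 51 52
f 50 52 28
f 51 25 26
f 51 26 52
f 52 26 27
f 52 27 28



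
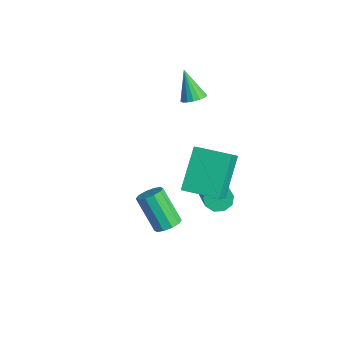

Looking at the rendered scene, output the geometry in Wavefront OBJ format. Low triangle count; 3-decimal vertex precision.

v 3.005 -2.911 -2.438
v 3.409 -3.28 -2.247
v 2.459 -3.618 -0.891
v 2.055 -3.249 -1.082
v 3.484 -2.956 -2.114
v 2.534 -3.294 -0.758
v 3.375 -2.614 -2.104
v 2.425 -2.952 -0.748
v 3.125 -2.386 -2.223
v 2.175 -2.724 -0.867
v 2.83 -2.358 -2.423
v 1.879 -2.697 -1.067
v 2.601 -2.542 -2.629
v 1.651 -2.88 -1.273
v 2.526 -2.866 -2.762
v 1.576 -3.204 -1.406
v 2.635 -3.208 -2.772
v 1.685 -3.546 -1.416
v 2.885 -3.436 -2.653
v 1.935 -3.774 -1.297
v 3.181 -3.463 -2.453
v 2.23 -3.802 -1.097
v 1.836 -1.784 -1.697
v 0.825 -0.711 -0.216
v 1.115 -1.142 -2.655
v 0.104 -0.069 -1.173
v 2.936 -0.651 -1.767
v 1.925 0.422 -0.285
v 2.215 -0.009 -2.724
v 1.204 1.064 -1.243
v -2.481 0.928 -0.446
v -2.029 0.696 -0.187
v -3.259 0.852 0.846
v -1.994 0.964 -0.15
v -2.072 1.224 -0.182
v -2.242 1.416 -0.274
v -2.468 1.496 -0.405
v -2.696 1.446 -0.546
v -2.875 1.277 -0.663
v -2.964 1.028 -0.731
v -2.941 0.756 -0.734
v -2.814 0.523 -0.67
v -2.61 0.383 -0.555
v -2.376 0.368 -0.415
v -2.166 0.481 -0.282
v -0.05 0.576 -4.275
v 0.152 0.262 -4.783
v 1.872 -0.329 -3.732
v 1.67 -0.016 -3.225
v 0.298 0.668 -4.792
v 2.017 0.076 -3.742
v 0.281 1.03 -4.56
v 2 0.439 -3.51
v 0.109 1.18 -4.194
v 1.828 0.589 -3.144
v -0.137 1.047 -3.866
v 1.582 0.456 -2.816
v -0.342 0.694 -3.73
v 1.377 0.102 -2.679
v -0.411 0.285 -3.848
v 1.309 -0.307 -2.798
v -0.31 0.012 -4.167
v 1.41 -0.579 -3.116
v -0.088 0.003 -4.536
v 1.632 -0.588 -3.485
f 2 1 5
f 2 5 3
f 3 5 6
f 3 6 4
f 5 1 7
f 5 7 6
f 6 7 8
f 6 8 4
f 7 1 9
f 7 9 8
f 8 9 10
f 8 10 4
f 9 1 11
f 9 11 10
f 10 11 12
f 10 12 4
f 11 1 13
f 11 13 12
f 12 13 14
f 12 14 4
f 13 1 15
f 13 15 14
f 14 15 16
f 14 16 4
f 15 1 17
f 15 17 16
f 16 17 18
f 16 18 4
f 17 1 19
f 17 19 18
f 18 19 20
f 18 20 4
f 19 1 21
f 19 21 20
f 20 21 22
f 20 22 4
f 21 1 2
f 21 2 22
f 22 2 3
f 22 3 4
f 24 26 23
f 27 24 23
f 23 26 25
f 25 27 23
f 24 30 26
f 28 24 27
f 28 30 24
f 26 30 25
f 29 27 25
f 25 30 29
f 29 28 27
f 30 28 29
f 32 31 34
f 32 34 33
f 34 31 35
f 34 35 33
f 35 31 36
f 35 36 33
f 36 31 37
f 36 37 33
f 37 31 38
f 37 38 33
f 38 31 39
f 38 39 33
f 39 31 40
f 39 40 33
f 40 31 41
f 40 41 33
f 41 31 42
f 41 42 33
f 42 31 43
f 42 43 33
f 43 31 44
f 43 44 33
f 44 31 45
f 44 45 33
f 45 31 32
f 45 32 33
f 47 46 50
f 47 50 48
f 48 50 51
f 48 51 49
f 50 46 52
f 50 52 51
f 51 52 53
f 51 53 49
f 52 46 54
f 52 54 53
f 53 54 55
f 53 55 49
f 54 46 56
f 54 56 55
f 55 56 57
f 55 57 49
f 56 46 58
f 56 58 57
f 57 58 59
f 57 59 49
f 58 46 60
f 58 60 59
f 59 60 61
f 59 61 49
f 60 46 62
f 60 62 61
f 61 62 63
f 61 63 49
f 62 46 64
f 62 64 63
f 63 64 65
f 63 65 49
f 64 46 47
f 64 47 65
f 65 47 48
f 65 48 49



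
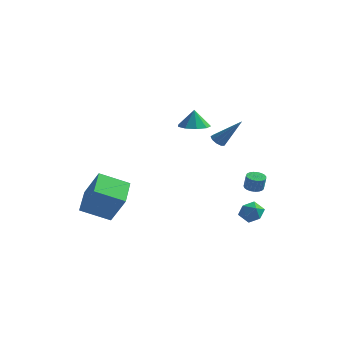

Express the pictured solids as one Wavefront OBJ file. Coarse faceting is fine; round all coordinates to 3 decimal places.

v 3.006 3.871 -2.8
v 3.598 4.018 -2.908
v 3.807 3.896 -1.928
v 3.214 3.749 -1.82
v 3.494 4.248 -2.857
v 3.703 4.126 -1.877
v 3.306 4.414 -2.797
v 3.515 4.291 -1.816
v 3.065 4.485 -2.737
v 3.274 4.363 -1.756
v 2.815 4.45 -2.687
v 3.024 4.328 -1.707
v 2.597 4.315 -2.658
v 2.806 4.193 -1.677
v 2.45 4.104 -2.653
v 2.659 3.981 -1.672
v 2.399 3.852 -2.673
v 2.608 3.729 -1.693
v 2.453 3.603 -2.716
v 2.662 3.481 -1.735
v 2.602 3.401 -2.773
v 2.811 3.279 -1.792
v 2.821 3.28 -2.835
v 3.03 3.158 -1.854
v 3.072 3.261 -2.891
v 3.281 3.139 -1.91
v 3.312 3.348 -2.931
v 3.521 3.226 -1.95
v 3.498 3.525 -2.948
v 3.707 3.403 -1.968
v 3.6 3.762 -2.94
v 3.809 3.64 -1.96
v 3.335 2.22 -4.502
v 4.197 2.239 -4.54
v 3.403 1.421 -3.36
v 4.265 1.44 -3.398
v 3.826 2.155 -3.198
v 3.784 2.649 -3.903
v 3.816 1.011 -3.997
v 3.774 1.505 -4.702
v 4.494 1.492 -4.228
v 4.5 2.199 -3.734
v 3.1 1.461 -4.166
v 3.106 2.168 -3.672
v 3.042 -1.298 2.882
v 3.408 -1.603 2.65
v 4.378 -0.922 4.498
v 3.445 -1.26 2.54
v 3.293 -0.934 2.59
v 3.023 -0.779 2.777
v 2.763 -0.867 3.013
v 2.633 -1.157 3.188
v 2.694 -1.512 3.22
v 2.918 -1.768 3.094
v 3.2 -1.804 2.869
v -2.377 -4.23 -3.463
v -3.961 -5.132 -2.616
v -3.047 -2.44 -2.812
v -4.632 -3.341 -1.966
v -1.248 -4.479 -1.614
v -2.833 -5.38 -0.768
v -1.919 -2.688 -0.964
v -3.503 -3.59 -0.117
v 0.068 1.638 2.565
v 0.637 0.825 2.683
v 0.012 1.782 3.815
v 1.032 1.382 2.637
v 0.975 2.059 2.557
v 0.494 2.539 2.48
v -0.186 2.598 2.443
v -0.748 2.208 2.463
v -0.928 1.551 2.53
v -0.642 0.935 2.614
v -0.023 0.648 2.674
f 2 1 5
f 2 5 3
f 3 5 6
f 3 6 4
f 5 1 7
f 5 7 6
f 6 7 8
f 6 8 4
f 7 1 9
f 7 9 8
f 8 9 10
f 8 10 4
f 9 1 11
f 9 11 10
f 10 11 12
f 10 12 4
f 11 1 13
f 11 13 12
f 12 13 14
f 12 14 4
f 13 1 15
f 13 15 14
f 14 15 16
f 14 16 4
f 15 1 17
f 15 17 16
f 16 17 18
f 16 18 4
f 17 1 19
f 17 19 18
f 18 19 20
f 18 20 4
f 19 1 21
f 19 21 20
f 20 21 22
f 20 22 4
f 21 1 23
f 21 23 22
f 22 23 24
f 22 24 4
f 23 1 25
f 23 25 24
f 24 25 26
f 24 26 4
f 25 1 27
f 25 27 26
f 26 27 28
f 26 28 4
f 27 1 29
f 27 29 28
f 28 29 30
f 28 30 4
f 29 1 31
f 29 31 30
f 30 31 32
f 30 32 4
f 31 1 2
f 31 2 32
f 32 2 3
f 32 3 4
f 33 44 38
f 33 38 34
f 33 34 40
f 33 40 43
f 33 43 44
f 34 38 42
f 38 44 37
f 44 43 35
f 43 40 39
f 40 34 41
f 36 42 37
f 36 37 35
f 36 35 39
f 36 39 41
f 36 41 42
f 37 42 38
f 35 37 44
f 39 35 43
f 41 39 40
f 42 41 34
f 46 45 48
f 46 48 47
f 48 45 49
f 48 49 47
f 49 45 50
f 49 50 47
f 50 45 51
f 50 51 47
f 51 45 52
f 51 52 47
f 52 45 53
f 52 53 47
f 53 45 54
f 53 54 47
f 54 45 55
f 54 55 47
f 55 45 46
f 55 46 47
f 57 59 56
f 60 57 56
f 56 59 58
f 58 60 56
f 57 63 59
f 61 57 60
f 61 63 57
f 59 63 58
f 62 60 58
f 58 63 62
f 62 61 60
f 63 61 62
f 65 64 67
f 65 67 66
f 67 64 68
f 67 68 66
f 68 64 69
f 68 69 66
f 69 64 70
f 69 70 66
f 70 64 71
f 70 71 66
f 71 64 72
f 71 72 66
f 72 64 73
f 72 73 66
f 73 64 74
f 73 74 66
f 74 64 65
f 74 65 66



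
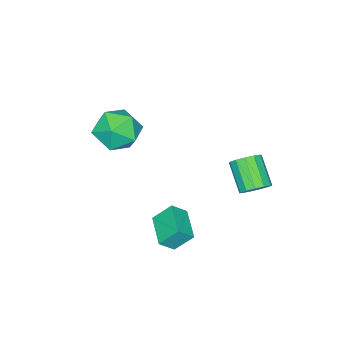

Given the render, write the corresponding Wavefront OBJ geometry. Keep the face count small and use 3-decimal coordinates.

v -0.465 -3.066 2.009
v 0.598 -3.258 2.479
v -1.278 -3.962 3.481
v -0.215 -4.154 3.951
v -0.649 -3.061 3.906
v -0.147 -2.507 2.996
v -0.533 -4.713 2.964
v -0.031 -4.159 2.054
v 0.556 -4.276 3.069
v 0.484 -3.255 3.651
v -1.164 -3.965 2.309
v -1.236 -2.944 2.891
v -2.833 1.739 0.092
v -2.395 1.22 -0.146
v -3.048 0.202 0.87
v -3.487 0.721 1.108
v -2.201 1.402 0.16
v -2.854 0.384 1.177
v -2.208 1.691 0.445
v -2.861 0.672 1.462
v -2.414 1.995 0.618
v -3.067 0.977 1.634
v -2.752 2.218 0.624
v -3.406 1.199 1.64
v -3.117 2.289 0.46
v -3.77 1.27 1.477
v -3.392 2.185 0.18
v -4.045 1.167 1.196
v -3.489 1.94 -0.128
v -4.142 0.922 0.888
v -3.378 1.631 -0.366
v -4.031 0.613 0.65
v -3.094 1.357 -0.459
v -3.748 0.338 0.557
v -2.728 1.203 -0.377
v -3.381 0.185 0.639
v 0.107 -0.654 -1.383
v 0.665 -1.024 -0.782
v -0.381 -0.012 -0.536
v 0.177 -0.382 0.066
v 1.143 0.482 -1.646
v 1.701 0.112 -1.044
v 0.655 1.124 -0.798
v 1.213 0.754 -0.197
f 1 12 6
f 1 6 2
f 1 2 8
f 1 8 11
f 1 11 12
f 2 6 10
f 6 12 5
f 12 11 3
f 11 8 7
f 8 2 9
f 4 10 5
f 4 5 3
f 4 3 7
f 4 7 9
f 4 9 10
f 5 10 6
f 3 5 12
f 7 3 11
f 9 7 8
f 10 9 2
f 14 13 17
f 14 17 15
f 15 17 18
f 15 18 16
f 17 13 19
f 17 19 18
f 18 19 20
f 18 20 16
f 19 13 21
f 19 21 20
f 20 21 22
f 20 22 16
f 21 13 23
f 21 23 22
f 22 23 24
f 22 24 16
f 23 13 25
f 23 25 24
f 24 25 26
f 24 26 16
f 25 13 27
f 25 27 26
f 26 27 28
f 26 28 16
f 27 13 29
f 27 29 28
f 28 29 30
f 28 30 16
f 29 13 31
f 29 31 30
f 30 31 32
f 30 32 16
f 31 13 33
f 31 33 32
f 32 33 34
f 32 34 16
f 33 13 35
f 33 35 34
f 34 35 36
f 34 36 16
f 35 13 14
f 35 14 36
f 36 14 15
f 36 15 16
f 38 40 37
f 41 38 37
f 37 40 39
f 39 41 37
f 38 44 40
f 42 38 41
f 42 44 38
f 40 44 39
f 43 41 39
f 39 44 43
f 43 42 41
f 44 42 43



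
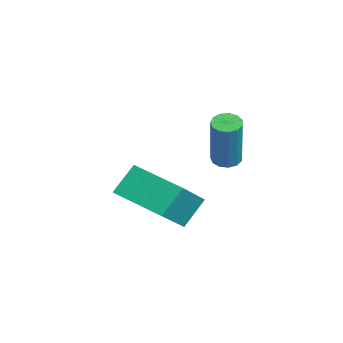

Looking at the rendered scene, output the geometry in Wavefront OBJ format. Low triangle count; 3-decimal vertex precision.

v -1.719 0.609 2.539
v -1.331 0.332 2.387
v -0.654 0.214 4.329
v -1.041 0.491 4.481
v -1.247 0.601 2.374
v -0.569 0.482 4.316
v -1.312 0.872 2.413
v -0.635 0.753 4.355
v -1.507 1.06 2.493
v -0.829 0.941 4.434
v -1.768 1.105 2.587
v -1.091 0.986 4.528
v -2.014 0.992 2.666
v -1.337 0.874 4.607
v -2.166 0.758 2.704
v -1.489 0.64 4.646
v -2.176 0.477 2.691
v -1.499 0.358 4.633
v -2.041 0.238 2.629
v -1.364 0.119 4.571
v -1.803 0.117 2.539
v -1.126 -0.002 4.48
v -1.539 0.152 2.448
v -0.861 0.033 4.39
v -3.258 -2.056 -0.227
v -3.727 -1.331 0.691
v -1.907 -0.69 -0.615
v -2.376 0.035 0.303
v -1.984 -2.935 1.117
v -2.453 -2.21 2.035
v -0.633 -1.569 0.729
v -1.102 -0.844 1.647
f 2 1 5
f 2 5 3
f 3 5 6
f 3 6 4
f 5 1 7
f 5 7 6
f 6 7 8
f 6 8 4
f 7 1 9
f 7 9 8
f 8 9 10
f 8 10 4
f 9 1 11
f 9 11 10
f 10 11 12
f 10 12 4
f 11 1 13
f 11 13 12
f 12 13 14
f 12 14 4
f 13 1 15
f 13 15 14
f 14 15 16
f 14 16 4
f 15 1 17
f 15 17 16
f 16 17 18
f 16 18 4
f 17 1 19
f 17 19 18
f 18 19 20
f 18 20 4
f 19 1 21
f 19 21 20
f 20 21 22
f 20 22 4
f 21 1 23
f 21 23 22
f 22 23 24
f 22 24 4
f 23 1 2
f 23 2 24
f 24 2 3
f 24 3 4
f 26 28 25
f 29 26 25
f 25 28 27
f 27 29 25
f 26 32 28
f 30 26 29
f 30 32 26
f 28 32 27
f 31 29 27
f 27 32 31
f 31 30 29
f 32 30 31



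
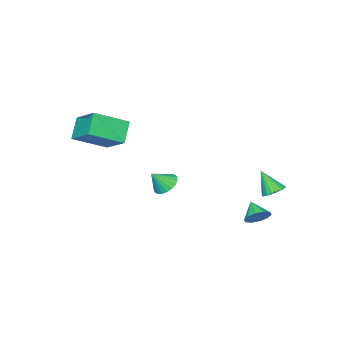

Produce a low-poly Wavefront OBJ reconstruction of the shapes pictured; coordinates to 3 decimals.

v -2.863 -2.201 -3.996
v -2.391 -2.456 -4.46
v -2.217 -2.519 -3.164
v -2.299 -2.178 -4.426
v -2.304 -1.904 -4.317
v -2.406 -1.681 -4.152
v -2.587 -1.548 -3.96
v -2.815 -1.528 -3.775
v -3.052 -1.624 -3.627
v -3.257 -1.82 -3.544
v -3.393 -2.082 -3.538
v -3.438 -2.364 -3.611
v -3.383 -2.618 -3.751
v -3.238 -2.8 -3.934
v -3.029 -2.879 -4.126
v -2.791 -2.84 -4.297
v -2.565 -2.69 -4.415
v -3.673 3.753 -2.555
v -3.084 3.867 -2.539
v -3.567 3.047 -1.445
v -3.188 4.07 -2.4
v -3.388 4.21 -2.292
v -3.644 4.26 -2.236
v -3.906 4.209 -2.244
v -4.122 4.068 -2.313
v -4.249 3.864 -2.43
v -4.261 3.638 -2.572
v -4.157 3.435 -2.711
v -3.957 3.295 -2.819
v -3.701 3.245 -2.875
v -3.439 3.296 -2.867
v -3.223 3.438 -2.798
v -3.097 3.641 -2.681
v -3.04 3.372 -4.13
v -2.641 3.562 -3.64
v -3.4 2.628 -3.55
v -2.994 3.763 -3.6
v -3.364 3.815 -3.763
v -3.611 3.698 -4.067
v -3.639 3.456 -4.394
v -3.439 3.182 -4.621
v -3.086 2.981 -4.66
v -2.716 2.929 -4.497
v -2.469 3.047 -4.194
v -2.441 3.288 -3.866
v 1.791 -3.277 1.776
v 2.109 -1.859 2.677
v 0.375 -2.455 0.981
v 0.693 -1.037 1.882
v 2.547 -2.863 0.858
v 2.865 -1.445 1.759
v 1.131 -2.041 0.063
v 1.449 -0.623 0.964
f 2 1 4
f 2 4 3
f 4 1 5
f 4 5 3
f 5 1 6
f 5 6 3
f 6 1 7
f 6 7 3
f 7 1 8
f 7 8 3
f 8 1 9
f 8 9 3
f 9 1 10
f 9 10 3
f 10 1 11
f 10 11 3
f 11 1 12
f 11 12 3
f 12 1 13
f 12 13 3
f 13 1 14
f 13 14 3
f 14 1 15
f 14 15 3
f 15 1 16
f 15 16 3
f 16 1 17
f 16 17 3
f 17 1 2
f 17 2 3
f 19 18 21
f 19 21 20
f 21 18 22
f 21 22 20
f 22 18 23
f 22 23 20
f 23 18 24
f 23 24 20
f 24 18 25
f 24 25 20
f 25 18 26
f 25 26 20
f 26 18 27
f 26 27 20
f 27 18 28
f 27 28 20
f 28 18 29
f 28 29 20
f 29 18 30
f 29 30 20
f 30 18 31
f 30 31 20
f 31 18 32
f 31 32 20
f 32 18 33
f 32 33 20
f 33 18 19
f 33 19 20
f 35 34 37
f 35 37 36
f 37 34 38
f 37 38 36
f 38 34 39
f 38 39 36
f 39 34 40
f 39 40 36
f 40 34 41
f 40 41 36
f 41 34 42
f 41 42 36
f 42 34 43
f 42 43 36
f 43 34 44
f 43 44 36
f 44 34 45
f 44 45 36
f 45 34 35
f 45 35 36
f 47 49 46
f 50 47 46
f 46 49 48
f 48 50 46
f 47 53 49
f 51 47 50
f 51 53 47
f 49 53 48
f 52 50 48
f 48 53 52
f 52 51 50
f 53 51 52



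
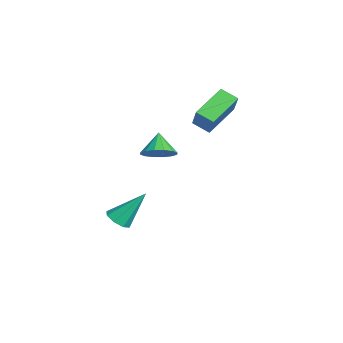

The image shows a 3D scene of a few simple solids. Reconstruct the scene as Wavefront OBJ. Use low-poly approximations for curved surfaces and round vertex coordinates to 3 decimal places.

v 1.864 -1.163 2.516
v 2.454 -1.026 2.991
v 1.156 -1.057 3.364
v 2.346 -0.668 2.855
v 2.108 -0.442 2.629
v 1.805 -0.409 2.372
v 1.518 -0.579 2.153
v 1.323 -0.905 2.032
v 1.274 -1.3 2.041
v 1.382 -1.659 2.176
v 1.62 -1.885 2.403
v 1.923 -1.917 2.66
v 2.21 -1.748 2.878
v 2.405 -1.422 2.999
v -0.826 -2.517 -2.665
v -0.52 -2.073 -3.028
v -0.794 -1.323 -1.175
v -1.015 -2.03 -3.052
v -1.399 -2.273 -2.849
v -1.447 -2.659 -2.539
v -1.132 -2.962 -2.302
v -0.636 -3.004 -2.278
v -0.252 -2.762 -2.481
v -0.204 -2.376 -2.791
v -2.044 1.597 1.639
v -2.517 0.935 2.046
v -3.051 2.838 2.488
v -3.524 2.176 2.896
v -1.136 1.604 2.704
v -1.609 0.942 3.112
v -2.143 2.845 3.554
v -2.616 2.183 3.961
f 2 1 4
f 2 4 3
f 4 1 5
f 4 5 3
f 5 1 6
f 5 6 3
f 6 1 7
f 6 7 3
f 7 1 8
f 7 8 3
f 8 1 9
f 8 9 3
f 9 1 10
f 9 10 3
f 10 1 11
f 10 11 3
f 11 1 12
f 11 12 3
f 12 1 13
f 12 13 3
f 13 1 14
f 13 14 3
f 14 1 2
f 14 2 3
f 16 15 18
f 16 18 17
f 18 15 19
f 18 19 17
f 19 15 20
f 19 20 17
f 20 15 21
f 20 21 17
f 21 15 22
f 21 22 17
f 22 15 23
f 22 23 17
f 23 15 24
f 23 24 17
f 24 15 16
f 24 16 17
f 26 28 25
f 29 26 25
f 25 28 27
f 27 29 25
f 26 32 28
f 30 26 29
f 30 32 26
f 28 32 27
f 31 29 27
f 27 32 31
f 31 30 29
f 32 30 31



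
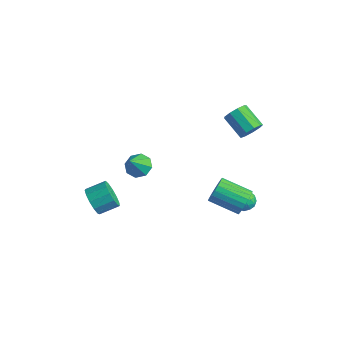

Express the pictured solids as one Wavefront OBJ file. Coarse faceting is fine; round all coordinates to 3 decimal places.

v -3.885 0.873 -3.314
v -3.199 0.796 -3.581
v -3.535 0.007 -2.166
v -3.248 1.24 -3.232
v -3.67 1.468 -2.931
v -4.218 1.348 -2.855
v -4.571 0.949 -3.047
v -4.523 0.506 -3.396
v -4.101 0.277 -3.697
v -3.552 0.397 -3.774
v 1.19 2.97 -3.879
v 1.623 3.443 -3.885
v 1.697 2.517 -3.095
v 2.13 2.99 -3.101
v 1.53 3.107 -2.908
v 1.217 3.388 -3.392
v 2.103 2.572 -3.588
v 1.79 2.853 -4.072
v 2.188 3.197 -3.705
v 1.833 3.528 -3.285
v 1.487 2.432 -3.695
v 1.132 2.763 -3.275
v 1.362 3.247 -3.951
v 1.958 2.713 -3.029
v 1.605 2.782 -2.916
v 1.86 3.06 -2.919
v 1.123 3.214 -3.661
v 1.378 3.492 -3.665
v 1.323 3.294 -3.09
v 1.942 2.468 -3.315
v 2.197 2.746 -3.319
v 1.46 2.9 -4.061
v 1.715 3.178 -4.064
v 1.997 2.666 -3.89
v 1.949 3.38 -3.849
v 2.246 3.113 -3.388
v 2.231 2.868 -3.674
v 2.047 3.033 -3.959
v 1.74 3.574 -3.602
v 2.038 3.308 -3.141
v 1.686 3.377 -3.027
v 1.501 3.541 -3.312
v 2.072 3.43 -3.496
v 1.282 2.652 -3.839
v 1.58 2.386 -3.378
v 1.819 2.419 -3.668
v 1.634 2.583 -3.953
v 1.074 2.847 -3.592
v 1.371 2.58 -3.131
v 1.273 2.927 -3.021
v 1.089 3.092 -3.306
v 1.248 2.53 -3.484
v 1.03 3.957 0.97
v 1.364 3.797 1.528
v 0.164 3.803 2.248
v -0.17 3.963 1.69
v 1.341 4.253 1.485
v 0.14 4.258 2.205
v 1.172 4.57 1.201
v -0.029 4.576 1.921
v 0.937 4.601 0.809
v -0.264 4.606 1.529
v 0.745 4.33 0.492
v -0.455 4.336 1.212
v 0.688 3.885 0.399
v -0.513 3.891 1.119
v 0.79 3.474 0.573
v -0.411 3.479 1.293
v 1.005 3.289 0.933
v -0.196 3.294 1.653
v 1.232 3.416 1.31
v 0.031 3.422 2.03
v 2.916 1.871 -2.04
v 3.277 1.718 -1.412
v 1.945 0.957 -0.832
v 1.584 1.109 -1.46
v 3.149 1.991 -1.348
v 1.817 1.229 -0.768
v 2.981 2.242 -1.403
v 1.649 1.481 -0.823
v 2.801 2.43 -1.569
v 1.47 1.668 -0.989
v 2.642 2.521 -1.816
v 1.31 1.759 -1.236
v 2.53 2.499 -2.102
v 1.198 1.737 -1.522
v 2.484 2.369 -2.377
v 1.153 1.607 -1.797
v 2.513 2.153 -2.594
v 1.182 1.391 -2.013
v 2.612 1.888 -2.715
v 1.281 1.126 -2.135
v 2.764 1.62 -2.719
v 1.432 0.858 -2.139
v 2.941 1.395 -2.606
v 1.61 0.633 -2.026
v 3.114 1.253 -2.395
v 1.783 0.491 -1.815
v 3.253 1.218 -2.123
v 1.922 0.456 -1.543
v 3.334 1.295 -1.836
v 2.002 0.533 -1.256
v 3.342 1.472 -1.585
v 2.011 0.711 -1.005
v -2.667 -3.067 -2.894
v -2.286 -3.524 -2.345
v -1.831 -2.63 -1.917
v -2.213 -2.173 -2.466
v -2.006 -3.494 -2.704
v -1.551 -2.601 -2.277
v -1.936 -3.329 -3.124
v -1.481 -2.435 -2.696
v -2.099 -3.08 -3.47
v -1.644 -2.187 -3.043
v -2.442 -2.828 -3.634
v -1.987 -1.934 -3.206
v -2.856 -2.651 -3.563
v -2.401 -1.757 -3.135
v -3.211 -2.606 -3.279
v -2.756 -1.712 -2.851
v -3.393 -2.707 -2.873
v -2.938 -1.814 -2.445
v -3.345 -2.923 -2.473
v -2.89 -2.03 -2.046
v -3.081 -3.184 -2.208
v -2.627 -2.291 -1.78
v -2.687 -3.408 -2.16
v -2.232 -2.515 -1.732
f 2 1 4
f 2 4 3
f 4 1 5
f 4 5 3
f 5 1 6
f 5 6 3
f 6 1 7
f 6 7 3
f 7 1 8
f 7 8 3
f 8 1 9
f 8 9 3
f 9 1 10
f 9 10 3
f 10 1 2
f 10 2 3
f 11 48 27
f 48 22 51
f 27 51 16
f 48 51 27
f 11 27 23
f 27 16 28
f 23 28 12
f 27 28 23
f 11 23 32
f 23 12 33
f 32 33 18
f 23 33 32
f 11 32 44
f 32 18 47
f 44 47 21
f 32 47 44
f 11 44 48
f 44 21 52
f 48 52 22
f 44 52 48
f 12 28 39
f 28 16 42
f 39 42 20
f 28 42 39
f 16 51 29
f 51 22 50
f 29 50 15
f 51 50 29
f 22 52 49
f 52 21 45
f 49 45 13
f 52 45 49
f 21 47 46
f 47 18 34
f 46 34 17
f 47 34 46
f 18 33 38
f 33 12 35
f 38 35 19
f 33 35 38
f 14 40 26
f 40 20 41
f 26 41 15
f 40 41 26
f 14 26 24
f 26 15 25
f 24 25 13
f 26 25 24
f 14 24 31
f 24 13 30
f 31 30 17
f 24 30 31
f 14 31 36
f 31 17 37
f 36 37 19
f 31 37 36
f 14 36 40
f 36 19 43
f 40 43 20
f 36 43 40
f 15 41 29
f 41 20 42
f 29 42 16
f 41 42 29
f 13 25 49
f 25 15 50
f 49 50 22
f 25 50 49
f 17 30 46
f 30 13 45
f 46 45 21
f 30 45 46
f 19 37 38
f 37 17 34
f 38 34 18
f 37 34 38
f 20 43 39
f 43 19 35
f 39 35 12
f 43 35 39
f 54 53 57
f 54 57 55
f 55 57 58
f 55 58 56
f 57 53 59
f 57 59 58
f 58 59 60
f 58 60 56
f 59 53 61
f 59 61 60
f 60 61 62
f 60 62 56
f 61 53 63
f 61 63 62
f 62 63 64
f 62 64 56
f 63 53 65
f 63 65 64
f 64 65 66
f 64 66 56
f 65 53 67
f 65 67 66
f 66 67 68
f 66 68 56
f 67 53 69
f 67 69 68
f 68 69 70
f 68 70 56
f 69 53 71
f 69 71 70
f 70 71 72
f 70 72 56
f 71 53 54
f 71 54 72
f 72 54 55
f 72 55 56
f 74 73 77
f 74 77 75
f 75 77 78
f 75 78 76
f 77 73 79
f 77 79 78
f 78 79 80
f 78 80 76
f 79 73 81
f 79 81 80
f 80 81 82
f 80 82 76
f 81 73 83
f 81 83 82
f 82 83 84
f 82 84 76
f 83 73 85
f 83 85 84
f 84 85 86
f 84 86 76
f 85 73 87
f 85 87 86
f 86 87 88
f 86 88 76
f 87 73 89
f 87 89 88
f 88 89 90
f 88 90 76
f 89 73 91
f 89 91 90
f 90 91 92
f 90 92 76
f 91 73 93
f 91 93 92
f 92 93 94
f 92 94 76
f 93 73 95
f 93 95 94
f 94 95 96
f 94 96 76
f 95 73 97
f 95 97 96
f 96 97 98
f 96 98 76
f 97 73 99
f 97 99 98
f 98 99 100
f 98 100 76
f 99 73 101
f 99 101 100
f 100 101 102
f 100 102 76
f 101 73 103
f 101 103 102
f 102 103 104
f 102 104 76
f 103 73 74
f 103 74 104
f 104 74 75
f 104 75 76
f 106 105 109
f 106 109 107
f 107 109 110
f 107 110 108
f 109 105 111
f 109 111 110
f 110 111 112
f 110 112 108
f 111 105 113
f 111 113 112
f 112 113 114
f 112 114 108
f 113 105 115
f 113 115 114
f 114 115 116
f 114 116 108
f 115 105 117
f 115 117 116
f 116 117 118
f 116 118 108
f 117 105 119
f 117 119 118
f 118 119 120
f 118 120 108
f 119 105 121
f 119 121 120
f 120 121 122
f 120 122 108
f 121 105 123
f 121 123 122
f 122 123 124
f 122 124 108
f 123 105 125
f 123 125 124
f 124 125 126
f 124 126 108
f 125 105 127
f 125 127 126
f 126 127 128
f 126 128 108
f 127 105 106
f 127 106 128
f 128 106 107
f 128 107 108



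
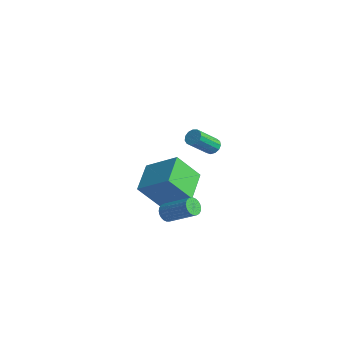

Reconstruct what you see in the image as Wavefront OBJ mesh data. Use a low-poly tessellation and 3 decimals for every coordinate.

v 0.582 1.942 3.426
v 0.786 2.245 3.767
v 0.623 1.08 4.896
v 0.418 0.778 4.554
v 0.509 2.292 3.776
v 0.345 1.127 4.904
v 0.254 2.228 3.673
v 0.091 1.063 4.802
v 0.104 2.073 3.492
v -0.06 0.909 4.621
v 0.105 1.877 3.289
v -0.058 0.713 4.418
v 0.257 1.702 3.131
v 0.094 0.537 4.259
v 0.513 1.602 3.065
v 0.35 0.438 4.194
v 0.79 1.611 3.114
v 0.627 0.447 4.243
v 1.001 1.725 3.262
v 0.838 0.561 4.391
v 1.079 1.908 3.462
v 0.916 0.743 4.591
v 0.999 2.102 3.65
v 0.836 0.937 4.779
v -4.648 3.765 -3.016
v -5.337 2.748 -1.502
v -2.986 4.45 -1.8
v -3.675 3.433 -0.286
v -3.605 2.227 -3.574
v -4.294 1.21 -2.06
v -1.943 2.912 -2.358
v -2.632 1.895 -0.844
v -0.236 -0.382 -0.852
v 0.103 -0.666 -1.18
v 1.514 -0.141 -0.176
v 1.176 0.142 0.152
v 0.101 -0.474 -1.277
v 1.512 0.05 -0.273
v 0.047 -0.269 -1.31
v 1.459 0.256 -0.306
v -0.049 -0.081 -1.272
v 1.363 0.444 -0.268
v -0.174 0.061 -1.171
v 1.238 0.586 -0.167
v -0.308 0.136 -1.021
v 1.104 0.661 -0.017
v -0.431 0.132 -0.846
v 0.98 0.656 0.158
v -0.525 0.049 -0.671
v 0.887 0.574 0.333
v -0.574 -0.099 -0.524
v 0.837 0.426 0.48
v -0.572 -0.29 -0.427
v 0.839 0.234 0.577
v -0.519 -0.496 -0.394
v 0.893 0.029 0.61
v -0.423 -0.684 -0.432
v 0.989 -0.159 0.572
v -0.298 -0.826 -0.533
v 1.114 -0.301 0.471
v -0.164 -0.901 -0.683
v 1.248 -0.376 0.321
v -0.04 -0.896 -0.858
v 1.371 -0.372 0.146
v 0.053 -0.814 -1.033
v 1.465 -0.289 -0.029
f 2 1 5
f 2 5 3
f 3 5 6
f 3 6 4
f 5 1 7
f 5 7 6
f 6 7 8
f 6 8 4
f 7 1 9
f 7 9 8
f 8 9 10
f 8 10 4
f 9 1 11
f 9 11 10
f 10 11 12
f 10 12 4
f 11 1 13
f 11 13 12
f 12 13 14
f 12 14 4
f 13 1 15
f 13 15 14
f 14 15 16
f 14 16 4
f 15 1 17
f 15 17 16
f 16 17 18
f 16 18 4
f 17 1 19
f 17 19 18
f 18 19 20
f 18 20 4
f 19 1 21
f 19 21 20
f 20 21 22
f 20 22 4
f 21 1 23
f 21 23 22
f 22 23 24
f 22 24 4
f 23 1 2
f 23 2 24
f 24 2 3
f 24 3 4
f 26 28 25
f 29 26 25
f 25 28 27
f 27 29 25
f 26 32 28
f 30 26 29
f 30 32 26
f 28 32 27
f 31 29 27
f 27 32 31
f 31 30 29
f 32 30 31
f 34 33 37
f 34 37 35
f 35 37 38
f 35 38 36
f 37 33 39
f 37 39 38
f 38 39 40
f 38 40 36
f 39 33 41
f 39 41 40
f 40 41 42
f 40 42 36
f 41 33 43
f 41 43 42
f 42 43 44
f 42 44 36
f 43 33 45
f 43 45 44
f 44 45 46
f 44 46 36
f 45 33 47
f 45 47 46
f 46 47 48
f 46 48 36
f 47 33 49
f 47 49 48
f 48 49 50
f 48 50 36
f 49 33 51
f 49 51 50
f 50 51 52
f 50 52 36
f 51 33 53
f 51 53 52
f 52 53 54
f 52 54 36
f 53 33 55
f 53 55 54
f 54 55 56
f 54 56 36
f 55 33 57
f 55 57 56
f 56 57 58
f 56 58 36
f 57 33 59
f 57 59 58
f 58 59 60
f 58 60 36
f 59 33 61
f 59 61 60
f 60 61 62
f 60 62 36
f 61 33 63
f 61 63 62
f 62 63 64
f 62 64 36
f 63 33 65
f 63 65 64
f 64 65 66
f 64 66 36
f 65 33 34
f 65 34 66
f 66 34 35
f 66 35 36



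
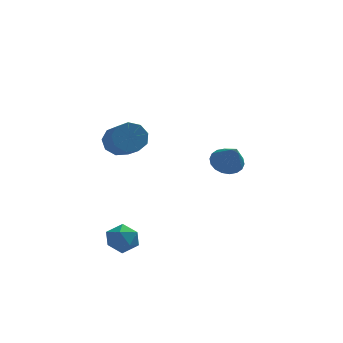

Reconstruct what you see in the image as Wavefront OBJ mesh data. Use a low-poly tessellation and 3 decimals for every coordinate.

v 3.106 3.267 -0.53
v 3.582 2.721 -1.112
v 3.514 2.153 0.85
v 3.869 2.988 -0.981
v 4.005 3.311 -0.761
v 3.963 3.625 -0.495
v 3.751 3.868 -0.236
v 3.411 3.993 -0.035
v 3.011 3.973 0.068
v 2.629 3.814 0.053
v 2.342 3.546 -0.078
v 2.206 3.223 -0.299
v 2.248 2.909 -0.565
v 2.46 2.666 -0.824
v 2.8 2.542 -1.025
v 3.2 2.561 -1.128
v -2.364 -1.315 3.026
v -1.861 -0.822 3.618
v -1.392 -2.412 4.545
v -1.896 -2.905 3.954
v -2.452 -0.873 3.828
v -1.983 -2.463 4.756
v -3.002 -1.131 3.664
v -2.533 -2.721 4.591
v -3.253 -1.475 3.201
v -2.785 -3.065 4.129
v -3.089 -1.744 2.656
v -2.62 -3.335 3.584
v -2.586 -1.812 2.285
v -2.117 -3.403 3.212
v -1.979 -1.648 2.26
v -1.51 -3.238 3.188
v -1.552 -1.327 2.594
v -1.084 -2.918 3.521
v -1.506 -1.001 3.13
v -1.037 -2.592 4.057
v -2.654 -2.401 -2.672
v -2.186 -2.694 -3.427
v -2.434 -3.746 -2.013
v -1.966 -4.039 -2.768
v -1.596 -3.382 -2.214
v -1.732 -2.551 -2.621
v -2.888 -3.889 -2.819
v -3.024 -3.058 -3.226
v -2.33 -3.614 -3.518
v -1.532 -3.3 -3.144
v -3.088 -3.14 -2.296
v -2.29 -2.826 -1.922
f 2 1 4
f 2 4 3
f 4 1 5
f 4 5 3
f 5 1 6
f 5 6 3
f 6 1 7
f 6 7 3
f 7 1 8
f 7 8 3
f 8 1 9
f 8 9 3
f 9 1 10
f 9 10 3
f 10 1 11
f 10 11 3
f 11 1 12
f 11 12 3
f 12 1 13
f 12 13 3
f 13 1 14
f 13 14 3
f 14 1 15
f 14 15 3
f 15 1 16
f 15 16 3
f 16 1 2
f 16 2 3
f 18 17 21
f 18 21 19
f 19 21 22
f 19 22 20
f 21 17 23
f 21 23 22
f 22 23 24
f 22 24 20
f 23 17 25
f 23 25 24
f 24 25 26
f 24 26 20
f 25 17 27
f 25 27 26
f 26 27 28
f 26 28 20
f 27 17 29
f 27 29 28
f 28 29 30
f 28 30 20
f 29 17 31
f 29 31 30
f 30 31 32
f 30 32 20
f 31 17 33
f 31 33 32
f 32 33 34
f 32 34 20
f 33 17 35
f 33 35 34
f 34 35 36
f 34 36 20
f 35 17 18
f 35 18 36
f 36 18 19
f 36 19 20
f 37 48 42
f 37 42 38
f 37 38 44
f 37 44 47
f 37 47 48
f 38 42 46
f 42 48 41
f 48 47 39
f 47 44 43
f 44 38 45
f 40 46 41
f 40 41 39
f 40 39 43
f 40 43 45
f 40 45 46
f 41 46 42
f 39 41 48
f 43 39 47
f 45 43 44
f 46 45 38



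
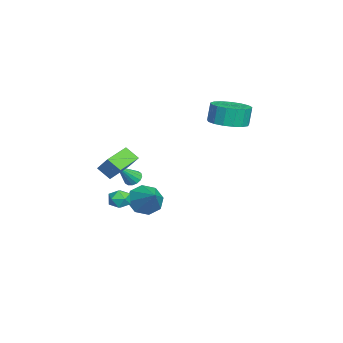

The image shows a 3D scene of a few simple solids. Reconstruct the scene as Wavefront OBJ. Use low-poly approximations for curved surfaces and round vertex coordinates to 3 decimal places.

v -1.483 -2.666 -2.374
v -0.823 -3.167 -2.951
v -0.137 -2.054 -1.366
v -0.956 -2.45 -3.209
v -1.397 -1.86 -2.977
v -1.889 -1.741 -2.393
v -2.143 -2.164 -1.797
v -2.011 -2.881 -1.54
v -1.569 -3.471 -1.772
v -1.077 -3.59 -2.356
v -4.019 -3.494 -1.977
v -3.549 -3.496 -2.282
v -3.221 -4.286 -0.743
v -3.539 -3.249 -2.13
v -3.657 -3.068 -1.938
v -3.872 -3.001 -1.755
v -4.127 -3.066 -1.633
v -4.352 -3.245 -1.602
v -4.489 -3.491 -1.672
v -4.499 -3.738 -1.824
v -4.381 -3.919 -2.017
v -4.165 -3.986 -2.199
v -3.911 -3.922 -2.322
v -3.685 -3.742 -2.352
v 3.088 -3.218 -0.089
v 3.437 -3.058 0.451
v 3.683 -4.102 -0.211
v 4.032 -3.942 0.329
v 3.398 -4.128 0.386
v 3.031 -3.581 0.462
v 4.089 -3.579 -0.222
v 3.722 -3.032 -0.146
v 4.056 -3.281 0.369
v 3.629 -3.621 0.745
v 3.491 -3.539 -0.505
v 3.064 -3.879 -0.129
v 0.915 -3.342 1.157
v 0.629 -4.004 1.76
v 1.435 -2.776 2.026
v 1.149 -3.438 2.629
v 2.251 -4.162 0.891
v 1.965 -4.824 1.494
v 2.771 -3.596 1.76
v 2.485 -4.258 2.363
v -1.942 1.613 3.18
v -0.891 1.38 3.406
v -1.107 1.535 4.566
v -2.158 1.767 4.34
v -0.893 1.902 3.336
v -1.108 2.056 4.496
v -1.134 2.357 3.231
v -1.35 2.512 4.391
v -1.561 2.642 3.113
v -1.776 2.797 4.273
v -2.075 2.691 3.011
v -2.291 2.846 4.171
v -2.559 2.493 2.948
v -2.774 2.648 4.108
v -2.902 2.094 2.938
v -3.117 2.248 4.098
v -3.024 1.584 2.983
v -3.239 1.738 4.143
v -2.899 1.08 3.073
v -3.114 1.235 4.234
v -2.555 0.699 3.188
v -2.77 0.854 4.348
v -2.07 0.527 3.301
v -2.285 0.682 4.461
v -1.556 0.603 3.386
v -1.772 0.758 4.546
v -1.131 0.911 3.424
v -1.346 1.066 4.584
f 2 1 4
f 2 4 3
f 4 1 5
f 4 5 3
f 5 1 6
f 5 6 3
f 6 1 7
f 6 7 3
f 7 1 8
f 7 8 3
f 8 1 9
f 8 9 3
f 9 1 10
f 9 10 3
f 10 1 2
f 10 2 3
f 12 11 14
f 12 14 13
f 14 11 15
f 14 15 13
f 15 11 16
f 15 16 13
f 16 11 17
f 16 17 13
f 17 11 18
f 17 18 13
f 18 11 19
f 18 19 13
f 19 11 20
f 19 20 13
f 20 11 21
f 20 21 13
f 21 11 22
f 21 22 13
f 22 11 23
f 22 23 13
f 23 11 24
f 23 24 13
f 24 11 12
f 24 12 13
f 25 36 30
f 25 30 26
f 25 26 32
f 25 32 35
f 25 35 36
f 26 30 34
f 30 36 29
f 36 35 27
f 35 32 31
f 32 26 33
f 28 34 29
f 28 29 27
f 28 27 31
f 28 31 33
f 28 33 34
f 29 34 30
f 27 29 36
f 31 27 35
f 33 31 32
f 34 33 26
f 38 40 37
f 41 38 37
f 37 40 39
f 39 41 37
f 38 44 40
f 42 38 41
f 42 44 38
f 40 44 39
f 43 41 39
f 39 44 43
f 43 42 41
f 44 42 43
f 46 45 49
f 46 49 47
f 47 49 50
f 47 50 48
f 49 45 51
f 49 51 50
f 50 51 52
f 50 52 48
f 51 45 53
f 51 53 52
f 52 53 54
f 52 54 48
f 53 45 55
f 53 55 54
f 54 55 56
f 54 56 48
f 55 45 57
f 55 57 56
f 56 57 58
f 56 58 48
f 57 45 59
f 57 59 58
f 58 59 60
f 58 60 48
f 59 45 61
f 59 61 60
f 60 61 62
f 60 62 48
f 61 45 63
f 61 63 62
f 62 63 64
f 62 64 48
f 63 45 65
f 63 65 64
f 64 65 66
f 64 66 48
f 65 45 67
f 65 67 66
f 66 67 68
f 66 68 48
f 67 45 69
f 67 69 68
f 68 69 70
f 68 70 48
f 69 45 71
f 69 71 70
f 70 71 72
f 70 72 48
f 71 45 46
f 71 46 72
f 72 46 47
f 72 47 48

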